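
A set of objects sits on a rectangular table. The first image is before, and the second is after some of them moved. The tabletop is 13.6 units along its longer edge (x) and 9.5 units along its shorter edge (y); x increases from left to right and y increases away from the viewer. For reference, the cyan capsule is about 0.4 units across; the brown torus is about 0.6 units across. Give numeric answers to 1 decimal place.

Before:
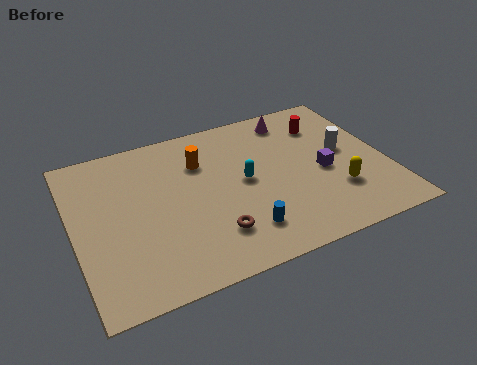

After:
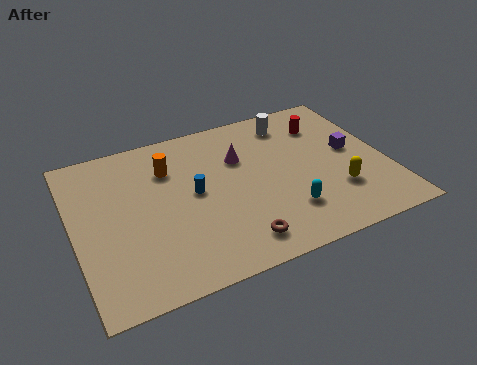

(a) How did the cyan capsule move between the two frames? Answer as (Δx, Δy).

(1.5, -2.5)

From the two frames, the cyan capsule sits at roughly (7.4, 4.9) before and (8.9, 2.4) after.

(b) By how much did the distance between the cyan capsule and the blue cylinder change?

+1.6

The distance was about 2.9 in the first image and 4.5 in the second, so they moved 1.6 units further apart.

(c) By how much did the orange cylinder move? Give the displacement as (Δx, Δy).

(-1.4, 0.1)

The orange cylinder started near (5.7, 6.8) and ended near (4.3, 6.9).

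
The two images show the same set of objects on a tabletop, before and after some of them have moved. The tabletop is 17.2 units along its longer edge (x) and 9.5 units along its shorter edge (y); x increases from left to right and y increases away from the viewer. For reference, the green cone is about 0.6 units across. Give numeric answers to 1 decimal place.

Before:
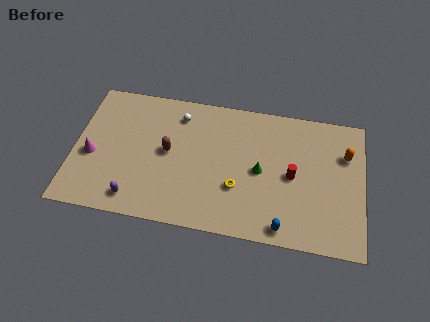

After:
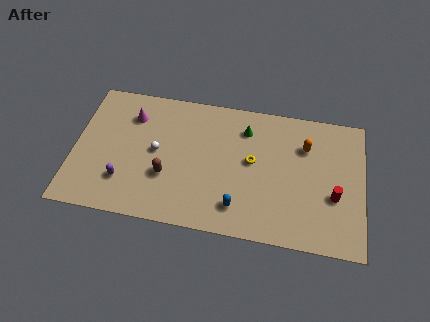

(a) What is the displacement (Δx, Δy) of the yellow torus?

(0.8, 2.0)

The yellow torus started near (9.8, 3.2) and ended near (10.6, 5.2).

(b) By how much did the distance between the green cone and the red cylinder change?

+4.7

Before: roughly 1.9 units apart; after: 6.6. That's 4.7 units further apart.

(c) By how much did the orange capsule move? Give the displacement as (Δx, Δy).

(-2.4, 0.2)

From the two frames, the orange capsule sits at roughly (16.1, 6.6) before and (13.7, 6.8) after.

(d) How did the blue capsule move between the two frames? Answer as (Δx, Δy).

(-2.7, 0.9)

The blue capsule was at about (12.6, 1.0) and moved to about (9.9, 1.9).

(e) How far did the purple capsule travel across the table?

1.3

The purple capsule was near (3.8, 1.4) before and (3.1, 2.5) after, so it travelled √(0.7² + 1.1²) ≈ 1.3 units.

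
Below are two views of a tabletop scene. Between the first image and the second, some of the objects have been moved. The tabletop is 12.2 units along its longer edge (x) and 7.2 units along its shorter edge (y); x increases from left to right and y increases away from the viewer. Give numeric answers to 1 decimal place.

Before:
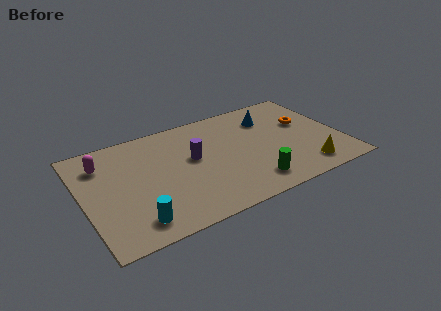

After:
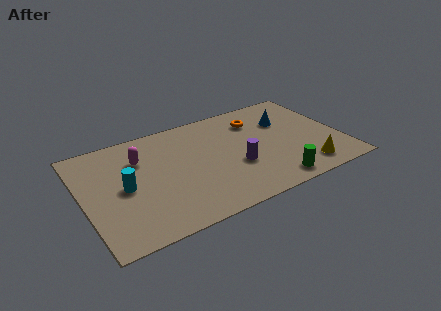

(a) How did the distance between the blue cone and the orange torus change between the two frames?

-0.5

The distance was about 1.9 in the first image and 1.4 in the second, so they moved 0.5 units closer together.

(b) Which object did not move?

the yellow cone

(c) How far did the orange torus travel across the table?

2.5

The orange torus was near (10.7, 4.4) before and (8.5, 5.5) after, so it travelled √(2.2² + 1.1²) ≈ 2.5 units.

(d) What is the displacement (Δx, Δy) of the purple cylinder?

(1.9, -1.4)

The purple cylinder was at about (5.2, 4.1) and moved to about (7.1, 2.7).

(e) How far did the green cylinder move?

1.1

The green cylinder moved from about (7.6, 1.3) to (8.6, 0.9), a distance of √(1.0² + 0.4²) ≈ 1.1.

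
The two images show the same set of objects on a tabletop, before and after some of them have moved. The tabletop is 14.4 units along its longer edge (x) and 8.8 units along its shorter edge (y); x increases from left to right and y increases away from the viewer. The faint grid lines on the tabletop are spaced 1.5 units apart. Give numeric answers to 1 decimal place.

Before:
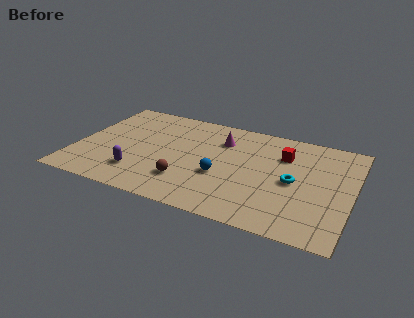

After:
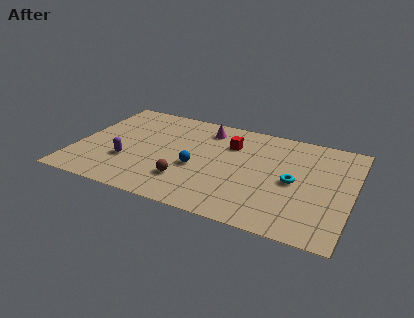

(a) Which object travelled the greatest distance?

the red cube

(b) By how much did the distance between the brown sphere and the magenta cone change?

+0.5

They were about 4.4 units apart before and 4.9 after — 0.5 units further apart.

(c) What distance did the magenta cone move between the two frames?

1.1

The magenta cone was near (7.4, 6.5) before and (6.5, 7.2) after, so it travelled √(0.9² + 0.7²) ≈ 1.1 units.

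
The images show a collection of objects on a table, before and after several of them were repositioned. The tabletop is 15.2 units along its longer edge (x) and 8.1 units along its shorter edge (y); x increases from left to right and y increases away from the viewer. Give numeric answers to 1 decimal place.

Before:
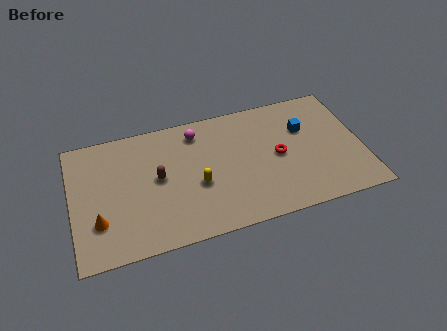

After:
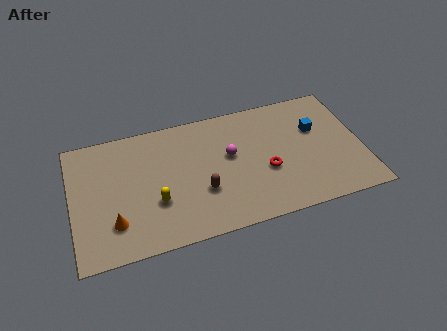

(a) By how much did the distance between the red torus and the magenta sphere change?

-2.6

They were about 4.9 units apart before and 2.3 after — 2.6 units closer together.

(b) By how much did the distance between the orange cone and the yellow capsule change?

-3.0

The distance was about 5.3 in the first image and 2.3 in the second, so they moved 3.0 units closer together.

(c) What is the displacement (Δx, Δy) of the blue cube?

(0.6, -0.2)

The blue cube was at about (12.3, 5.4) and moved to about (12.9, 5.2).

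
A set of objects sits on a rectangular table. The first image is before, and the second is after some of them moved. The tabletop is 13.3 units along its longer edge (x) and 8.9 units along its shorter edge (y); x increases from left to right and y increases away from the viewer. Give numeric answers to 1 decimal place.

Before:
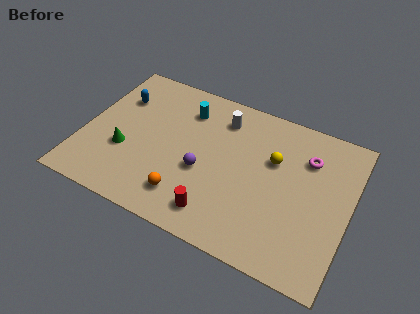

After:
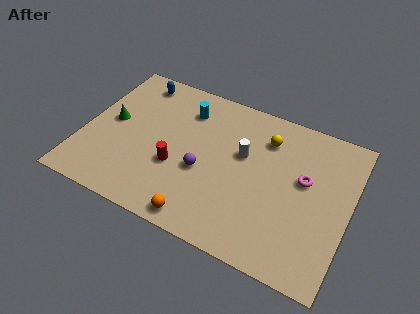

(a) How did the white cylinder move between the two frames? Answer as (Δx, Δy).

(1.3, -1.7)

From the two frames, the white cylinder sits at roughly (6.6, 7.1) before and (7.9, 5.4) after.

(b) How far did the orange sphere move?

1.3

The orange sphere moved from about (5.5, 1.8) to (6.4, 0.9), a distance of √(0.9² + 0.9²) ≈ 1.3.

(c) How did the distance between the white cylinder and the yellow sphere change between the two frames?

-1.4

Before: roughly 3.1 units apart; after: 1.7. That's 1.4 units closer together.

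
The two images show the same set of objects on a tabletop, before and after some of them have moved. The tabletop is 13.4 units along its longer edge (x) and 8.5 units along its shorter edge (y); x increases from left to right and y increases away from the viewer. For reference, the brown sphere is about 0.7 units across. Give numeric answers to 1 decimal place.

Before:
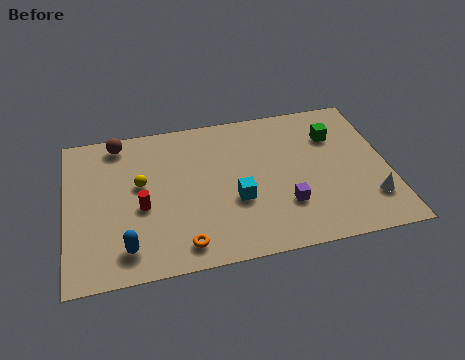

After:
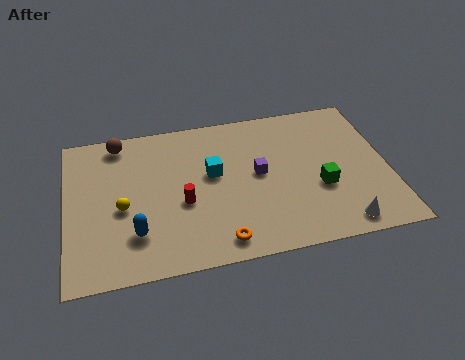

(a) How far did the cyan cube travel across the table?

1.9

From (7.0, 3.2) to (6.1, 4.9), the cyan cube covered √(0.9² + 1.7²) ≈ 1.9 units.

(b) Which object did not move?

the brown sphere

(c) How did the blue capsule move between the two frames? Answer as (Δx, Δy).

(0.4, 0.7)

The blue capsule was at about (2.4, 1.5) and moved to about (2.8, 2.2).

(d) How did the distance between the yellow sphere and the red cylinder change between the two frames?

+1.2

The distance was about 1.3 in the first image and 2.5 in the second, so they moved 1.2 units further apart.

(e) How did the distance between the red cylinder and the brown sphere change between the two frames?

+0.7

The distance was about 4.0 in the first image and 4.7 in the second, so they moved 0.7 units further apart.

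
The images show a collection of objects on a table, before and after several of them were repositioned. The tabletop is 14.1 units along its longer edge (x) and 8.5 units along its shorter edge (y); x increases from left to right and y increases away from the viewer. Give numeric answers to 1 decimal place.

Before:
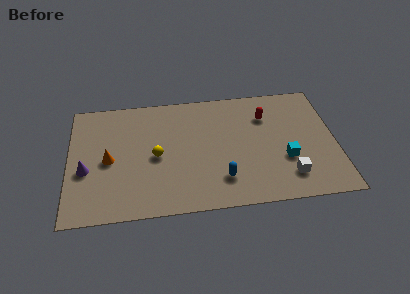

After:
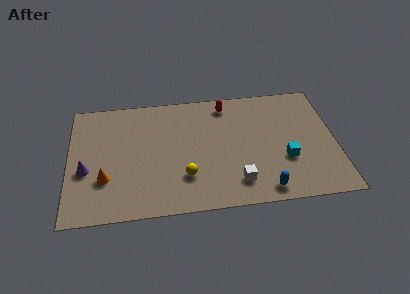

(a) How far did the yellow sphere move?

2.2

From (4.6, 4.0) to (6.1, 2.4), the yellow sphere covered √(1.5² + 1.6²) ≈ 2.2 units.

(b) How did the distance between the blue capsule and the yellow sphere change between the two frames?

+0.4

They were about 3.9 units apart before and 4.3 after — 0.4 units further apart.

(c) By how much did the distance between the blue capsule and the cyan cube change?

-1.2

Before: roughly 3.5 units apart; after: 2.3. That's 1.2 units closer together.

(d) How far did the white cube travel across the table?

2.7

From (11.5, 1.8) to (8.8, 1.7), the white cube covered √(2.7² + 0.1²) ≈ 2.7 units.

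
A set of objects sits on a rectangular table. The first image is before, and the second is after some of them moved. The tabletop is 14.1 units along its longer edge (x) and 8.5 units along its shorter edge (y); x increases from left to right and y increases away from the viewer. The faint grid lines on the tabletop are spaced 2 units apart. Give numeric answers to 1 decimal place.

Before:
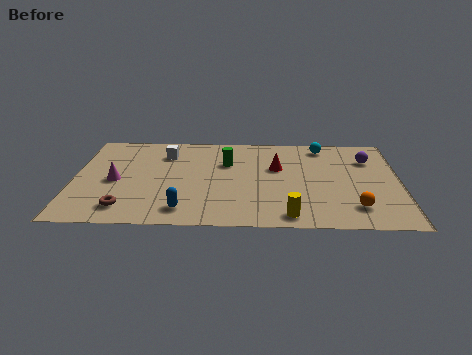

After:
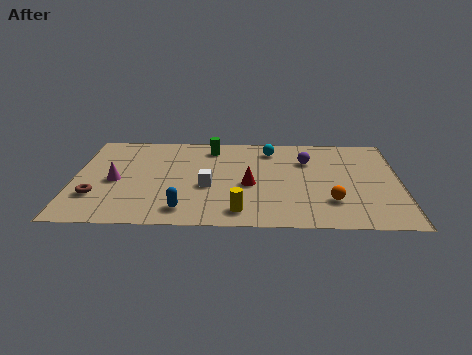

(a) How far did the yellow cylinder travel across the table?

2.1

From (9.3, 1.0) to (7.2, 1.3), the yellow cylinder covered √(2.1² + 0.3²) ≈ 2.1 units.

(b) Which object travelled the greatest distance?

the white cube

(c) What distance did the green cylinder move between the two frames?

1.6

The green cylinder moved from about (6.6, 5.7) to (5.9, 7.1), a distance of √(0.7² + 1.4²) ≈ 1.6.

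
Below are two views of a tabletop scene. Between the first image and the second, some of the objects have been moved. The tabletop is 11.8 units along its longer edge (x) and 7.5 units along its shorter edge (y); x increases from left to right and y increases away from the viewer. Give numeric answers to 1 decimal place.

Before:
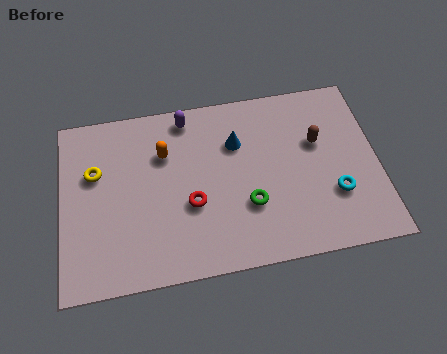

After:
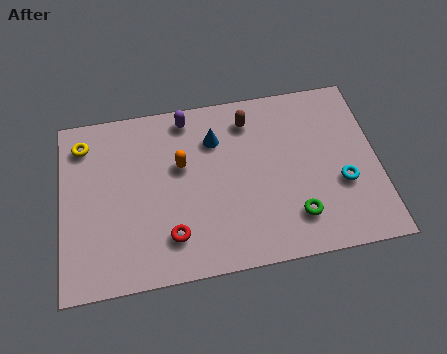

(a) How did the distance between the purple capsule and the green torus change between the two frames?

+1.6

They were about 4.6 units apart before and 6.2 after — 1.6 units further apart.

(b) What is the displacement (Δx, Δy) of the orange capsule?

(0.6, -0.6)

From the two frames, the orange capsule sits at roughly (3.9, 5.2) before and (4.5, 4.6) after.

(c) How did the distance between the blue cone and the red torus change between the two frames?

+1.3

The distance was about 2.9 in the first image and 4.2 in the second, so they moved 1.3 units further apart.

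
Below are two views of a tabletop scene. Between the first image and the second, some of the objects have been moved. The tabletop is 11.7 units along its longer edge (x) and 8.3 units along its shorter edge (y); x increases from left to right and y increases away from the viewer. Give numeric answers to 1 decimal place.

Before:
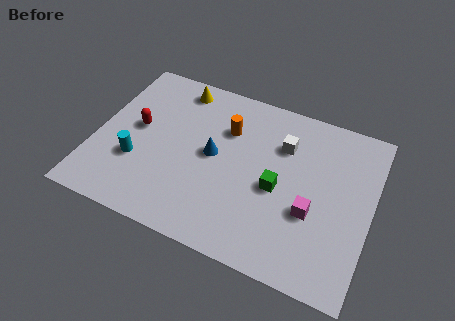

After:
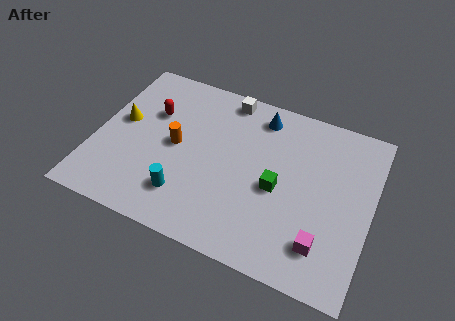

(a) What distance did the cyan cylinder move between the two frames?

2.4

From (1.9, 2.8) to (4.1, 1.9), the cyan cylinder covered √(2.2² + 0.9²) ≈ 2.4 units.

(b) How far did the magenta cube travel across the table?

1.4

The magenta cube was near (9.3, 3.1) before and (9.9, 1.8) after, so it travelled √(0.6² + 1.3²) ≈ 1.4 units.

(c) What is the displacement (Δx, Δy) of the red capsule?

(0.5, 1.0)

The red capsule was at about (1.7, 4.5) and moved to about (2.2, 5.5).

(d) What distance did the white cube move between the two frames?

3.0

From (7.8, 5.9) to (5.2, 7.4), the white cube covered √(2.6² + 1.5²) ≈ 3.0 units.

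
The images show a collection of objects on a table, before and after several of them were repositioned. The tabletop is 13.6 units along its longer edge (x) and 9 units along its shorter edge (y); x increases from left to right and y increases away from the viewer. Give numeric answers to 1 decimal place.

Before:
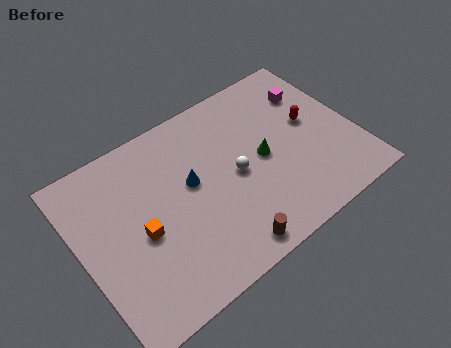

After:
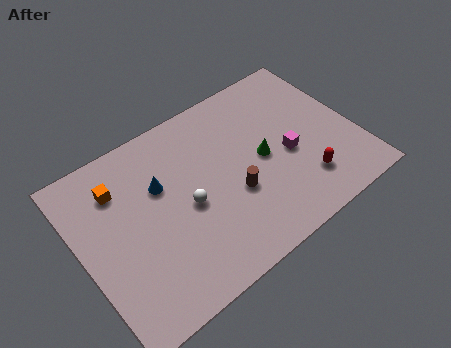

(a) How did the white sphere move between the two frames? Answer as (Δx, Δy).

(-2.5, -0.2)

The white sphere started near (7.6, 4.3) and ended near (5.1, 4.1).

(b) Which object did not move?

the green cone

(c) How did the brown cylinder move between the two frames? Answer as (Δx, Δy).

(0.9, 2.4)

The brown cylinder was at about (6.4, 1.0) and moved to about (7.3, 3.4).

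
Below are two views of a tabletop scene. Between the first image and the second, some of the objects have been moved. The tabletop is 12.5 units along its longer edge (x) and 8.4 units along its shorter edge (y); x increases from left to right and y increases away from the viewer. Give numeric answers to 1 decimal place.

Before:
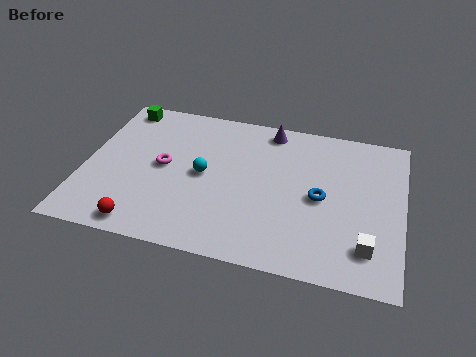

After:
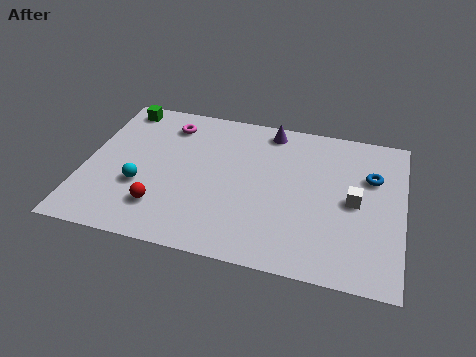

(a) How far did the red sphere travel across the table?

1.3

From (2.6, 0.9) to (3.2, 2.0), the red sphere covered √(0.6² + 1.1²) ≈ 1.3 units.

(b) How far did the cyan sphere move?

2.7

The cyan sphere was near (4.7, 4.2) before and (2.3, 3.0) after, so it travelled √(2.4² + 1.2²) ≈ 2.7 units.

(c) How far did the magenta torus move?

2.5

The magenta torus was near (3.1, 4.3) before and (3.1, 6.8) after, so it travelled √(0.0² + 2.5²) ≈ 2.5 units.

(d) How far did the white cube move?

2.4

The white cube was near (11.2, 1.8) before and (10.6, 4.1) after, so it travelled √(0.6² + 2.3²) ≈ 2.4 units.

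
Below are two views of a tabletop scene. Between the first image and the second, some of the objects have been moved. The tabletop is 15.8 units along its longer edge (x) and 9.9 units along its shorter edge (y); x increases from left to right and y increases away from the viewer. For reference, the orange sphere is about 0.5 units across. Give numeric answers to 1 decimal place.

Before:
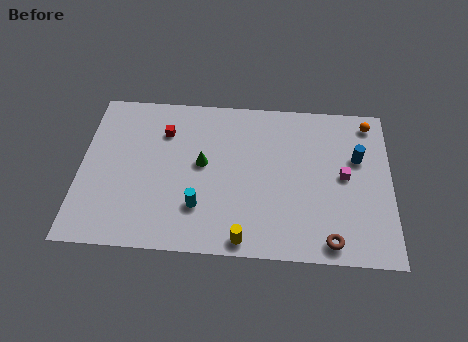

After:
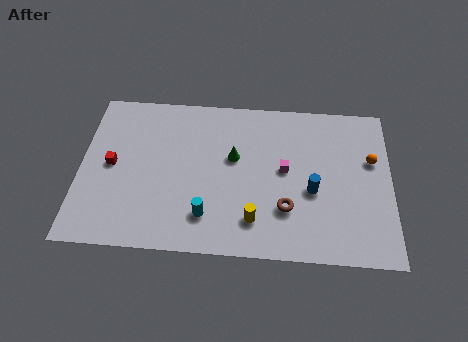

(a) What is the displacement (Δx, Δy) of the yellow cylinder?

(0.5, 1.2)

The yellow cylinder was at about (8.4, 0.9) and moved to about (8.9, 2.1).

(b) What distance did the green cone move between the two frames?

1.7

The green cone was near (6.2, 5.4) before and (7.8, 5.9) after, so it travelled √(1.6² + 0.5²) ≈ 1.7 units.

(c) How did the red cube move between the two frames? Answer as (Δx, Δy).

(-2.6, -2.3)

The red cube started near (4.2, 7.3) and ended near (1.6, 5.0).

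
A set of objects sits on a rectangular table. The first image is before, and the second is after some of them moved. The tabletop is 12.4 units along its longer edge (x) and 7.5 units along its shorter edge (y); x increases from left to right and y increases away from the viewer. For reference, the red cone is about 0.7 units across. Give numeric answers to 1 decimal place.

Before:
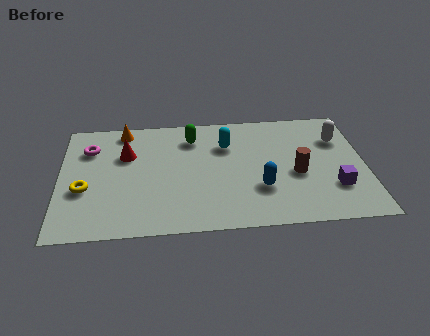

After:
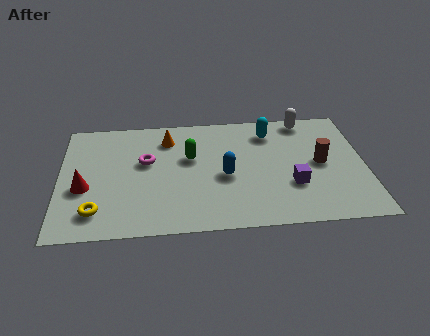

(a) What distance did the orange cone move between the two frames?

1.9

From (2.6, 6.6) to (4.4, 5.9), the orange cone covered √(1.8² + 0.7²) ≈ 1.9 units.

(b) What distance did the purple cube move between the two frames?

1.7

From (11.1, 2.2) to (9.4, 2.5), the purple cube covered √(1.7² + 0.3²) ≈ 1.7 units.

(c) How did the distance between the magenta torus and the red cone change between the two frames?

+1.3

They were about 1.6 units apart before and 2.9 after — 1.3 units further apart.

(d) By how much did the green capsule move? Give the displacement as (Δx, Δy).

(-0.1, -1.3)

The green capsule was at about (5.4, 5.9) and moved to about (5.3, 4.6).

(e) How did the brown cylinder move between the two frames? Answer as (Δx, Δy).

(1.0, 0.6)

The brown cylinder started near (9.6, 3.2) and ended near (10.6, 3.8).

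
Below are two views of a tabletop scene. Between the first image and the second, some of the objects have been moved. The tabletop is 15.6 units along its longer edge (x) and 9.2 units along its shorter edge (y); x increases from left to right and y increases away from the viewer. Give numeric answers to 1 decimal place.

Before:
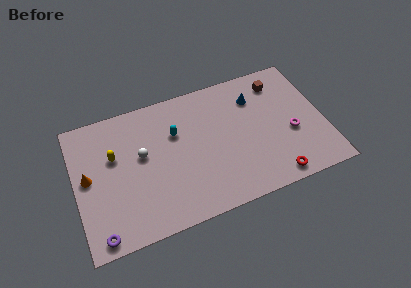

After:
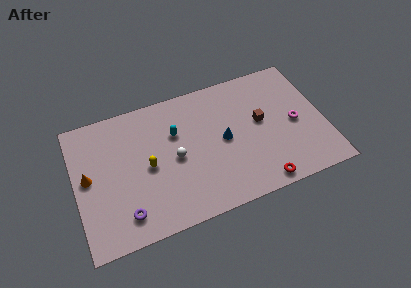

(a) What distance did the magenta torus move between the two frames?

0.7

From (13.5, 3.7) to (13.8, 4.3), the magenta torus covered √(0.3² + 0.6²) ≈ 0.7 units.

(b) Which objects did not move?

the cyan capsule and the orange cone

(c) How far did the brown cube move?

2.8

The brown cube moved from about (13.1, 7.5) to (11.7, 5.1), a distance of √(1.4² + 2.4²) ≈ 2.8.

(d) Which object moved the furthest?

the blue cone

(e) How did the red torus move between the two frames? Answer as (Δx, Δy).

(-0.9, -0.1)

From the two frames, the red torus sits at roughly (12.1, 1.0) before and (11.2, 0.9) after.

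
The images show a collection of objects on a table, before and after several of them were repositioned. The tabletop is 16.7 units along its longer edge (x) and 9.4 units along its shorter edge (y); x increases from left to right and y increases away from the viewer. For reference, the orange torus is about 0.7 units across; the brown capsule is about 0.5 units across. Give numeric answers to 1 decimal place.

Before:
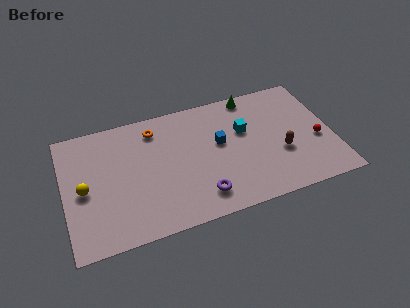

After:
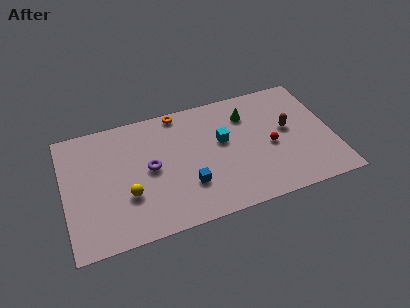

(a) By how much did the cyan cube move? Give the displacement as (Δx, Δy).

(-1.4, -0.4)

The cyan cube started near (11.3, 5.9) and ended near (9.9, 5.5).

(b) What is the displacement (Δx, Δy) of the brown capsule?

(0.6, 1.7)

From the two frames, the brown capsule sits at roughly (13.4, 3.5) before and (14.0, 5.2) after.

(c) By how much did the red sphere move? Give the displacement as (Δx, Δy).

(-2.9, 0.4)

From the two frames, the red sphere sits at roughly (15.7, 3.8) before and (12.8, 4.2) after.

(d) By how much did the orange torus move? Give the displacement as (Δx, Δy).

(1.6, 0.9)

The orange torus was at about (5.8, 7.7) and moved to about (7.4, 8.6).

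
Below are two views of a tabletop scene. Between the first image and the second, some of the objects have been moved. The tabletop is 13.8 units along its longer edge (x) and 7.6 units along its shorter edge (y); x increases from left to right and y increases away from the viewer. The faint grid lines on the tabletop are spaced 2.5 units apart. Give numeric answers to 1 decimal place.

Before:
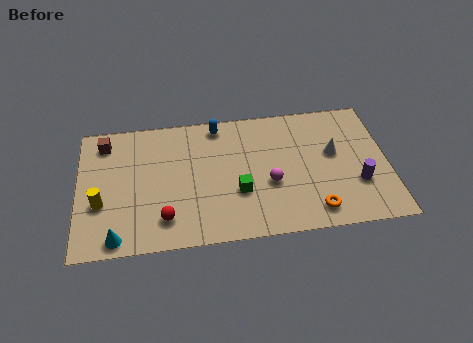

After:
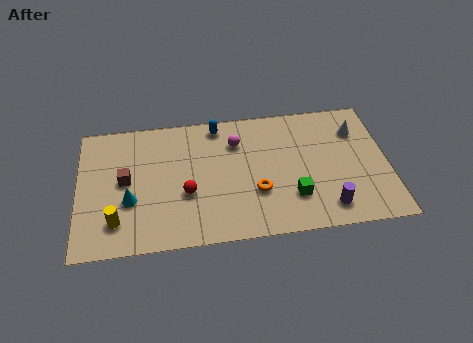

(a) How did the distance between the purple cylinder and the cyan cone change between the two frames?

-2.0

They were about 10.8 units apart before and 8.8 after — 2.0 units closer together.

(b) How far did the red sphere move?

1.6

The red sphere moved from about (3.8, 1.6) to (4.8, 2.9), a distance of √(1.0² + 1.3²) ≈ 1.6.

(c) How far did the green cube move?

2.5

The green cube was near (7.1, 2.7) before and (9.5, 2.1) after, so it travelled √(2.4² + 0.6²) ≈ 2.5 units.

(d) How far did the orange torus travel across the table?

2.9

From (10.4, 1.2) to (7.9, 2.6), the orange torus covered √(2.5² + 1.4²) ≈ 2.9 units.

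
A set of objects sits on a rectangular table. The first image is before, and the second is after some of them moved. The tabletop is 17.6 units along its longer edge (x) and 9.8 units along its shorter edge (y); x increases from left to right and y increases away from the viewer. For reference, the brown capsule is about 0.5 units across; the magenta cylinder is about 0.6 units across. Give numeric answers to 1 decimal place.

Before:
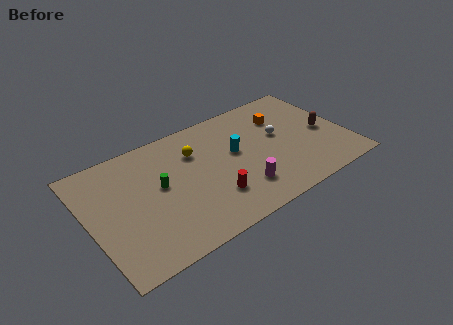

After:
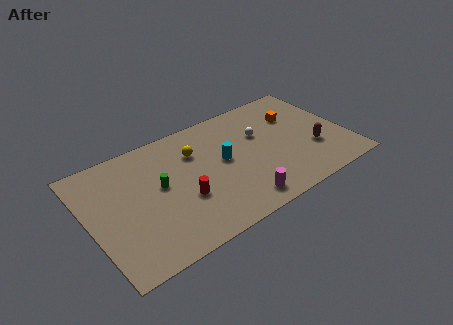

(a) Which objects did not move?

the green cylinder and the yellow sphere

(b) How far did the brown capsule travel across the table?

1.6

The brown capsule was near (16.2, 4.5) before and (15.2, 3.3) after, so it travelled √(1.0² + 1.2²) ≈ 1.6 units.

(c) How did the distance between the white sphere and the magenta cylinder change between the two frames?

+0.9

Before: roughly 4.6 units apart; after: 5.5. That's 0.9 units further apart.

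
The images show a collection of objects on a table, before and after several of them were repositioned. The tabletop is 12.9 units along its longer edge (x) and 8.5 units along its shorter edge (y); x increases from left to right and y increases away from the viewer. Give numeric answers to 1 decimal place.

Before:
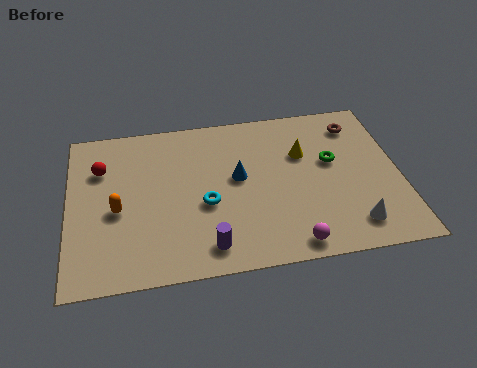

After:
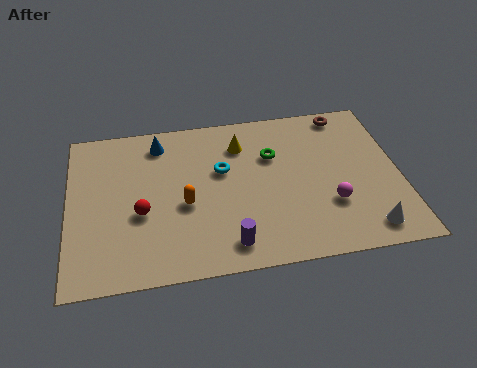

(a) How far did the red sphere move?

3.0

The red sphere moved from about (1.3, 6.0) to (2.8, 3.4), a distance of √(1.5² + 2.6²) ≈ 3.0.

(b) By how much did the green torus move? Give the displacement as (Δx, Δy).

(-2.3, 0.7)

The green torus was at about (10.3, 5.0) and moved to about (8.0, 5.7).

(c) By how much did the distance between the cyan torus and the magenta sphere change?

+0.7

The distance was about 4.1 in the first image and 4.8 in the second, so they moved 0.7 units further apart.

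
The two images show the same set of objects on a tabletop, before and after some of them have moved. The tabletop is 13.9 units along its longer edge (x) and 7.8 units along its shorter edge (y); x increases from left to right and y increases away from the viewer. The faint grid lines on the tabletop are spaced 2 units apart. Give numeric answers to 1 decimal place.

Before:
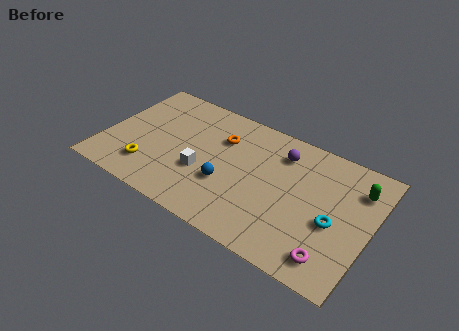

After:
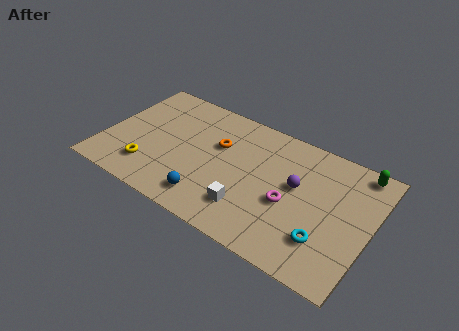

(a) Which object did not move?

the yellow torus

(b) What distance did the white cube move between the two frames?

2.8

The white cube moved from about (5.3, 2.9) to (7.9, 1.9), a distance of √(2.6² + 1.0²) ≈ 2.8.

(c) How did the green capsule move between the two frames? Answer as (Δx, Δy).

(-0.1, 1.1)

The green capsule started near (13.0, 5.9) and ended near (12.9, 7.0).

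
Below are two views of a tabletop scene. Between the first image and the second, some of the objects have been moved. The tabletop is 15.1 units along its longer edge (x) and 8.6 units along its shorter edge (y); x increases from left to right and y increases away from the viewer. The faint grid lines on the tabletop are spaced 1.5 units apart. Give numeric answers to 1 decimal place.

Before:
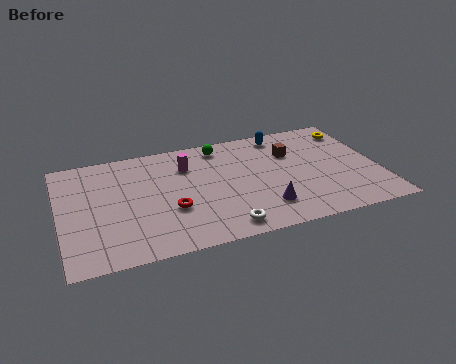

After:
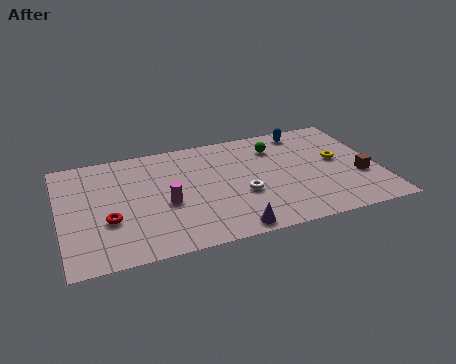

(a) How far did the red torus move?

2.9

The red torus was near (5.1, 3.1) before and (2.2, 3.1) after, so it travelled √(2.9² + 0.0²) ≈ 2.9 units.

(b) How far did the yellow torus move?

2.5

From (14.2, 7.0) to (13.2, 4.7), the yellow torus covered √(1.0² + 2.3²) ≈ 2.5 units.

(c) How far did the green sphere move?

2.7

The green sphere was near (7.8, 7.4) before and (10.4, 6.6) after, so it travelled √(2.6² + 0.8²) ≈ 2.7 units.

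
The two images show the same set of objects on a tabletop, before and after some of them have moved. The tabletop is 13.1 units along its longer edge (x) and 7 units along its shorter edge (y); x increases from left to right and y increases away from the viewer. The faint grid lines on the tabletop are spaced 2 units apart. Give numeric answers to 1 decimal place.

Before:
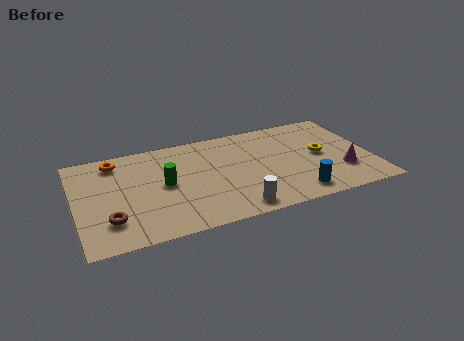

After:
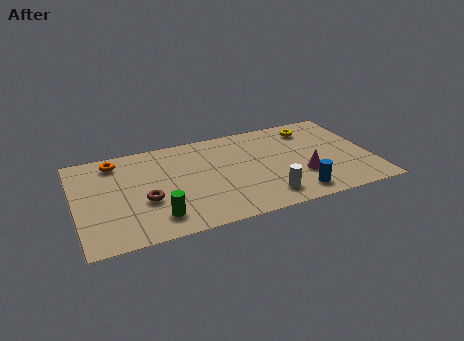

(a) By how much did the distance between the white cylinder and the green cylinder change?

+0.8

Before: roughly 4.0 units apart; after: 4.8. That's 0.8 units further apart.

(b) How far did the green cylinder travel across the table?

2.3

The green cylinder moved from about (3.9, 3.6) to (3.4, 1.4), a distance of √(0.5² + 2.2²) ≈ 2.3.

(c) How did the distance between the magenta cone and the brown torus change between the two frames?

-3.4

Before: roughly 10.3 units apart; after: 6.9. That's 3.4 units closer together.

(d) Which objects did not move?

the orange torus and the blue cylinder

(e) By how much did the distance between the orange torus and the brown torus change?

-0.7

They were about 4.1 units apart before and 3.4 after — 0.7 units closer together.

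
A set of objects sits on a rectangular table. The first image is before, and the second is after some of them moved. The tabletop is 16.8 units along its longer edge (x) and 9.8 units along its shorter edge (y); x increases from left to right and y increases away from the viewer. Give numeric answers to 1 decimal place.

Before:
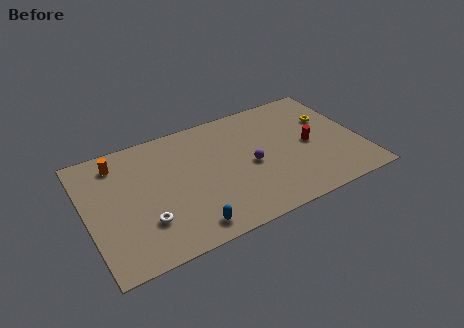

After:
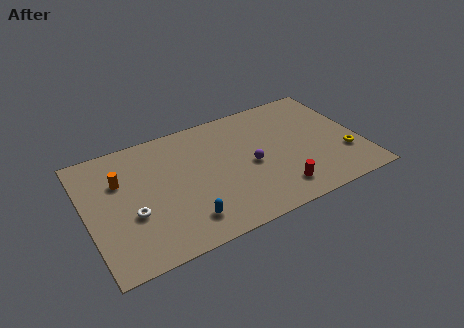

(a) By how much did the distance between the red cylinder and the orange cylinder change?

-1.7

Before: roughly 12.0 units apart; after: 10.3. That's 1.7 units closer together.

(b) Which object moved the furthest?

the red cylinder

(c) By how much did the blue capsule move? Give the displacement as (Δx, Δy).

(-0.1, 0.6)

The blue capsule started near (5.7, 1.3) and ended near (5.6, 1.9).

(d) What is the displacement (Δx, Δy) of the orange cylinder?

(0.0, -1.5)

The orange cylinder started near (2.2, 8.1) and ended near (2.2, 6.6).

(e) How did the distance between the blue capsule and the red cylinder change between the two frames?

-3.0

They were about 8.7 units apart before and 5.7 after — 3.0 units closer together.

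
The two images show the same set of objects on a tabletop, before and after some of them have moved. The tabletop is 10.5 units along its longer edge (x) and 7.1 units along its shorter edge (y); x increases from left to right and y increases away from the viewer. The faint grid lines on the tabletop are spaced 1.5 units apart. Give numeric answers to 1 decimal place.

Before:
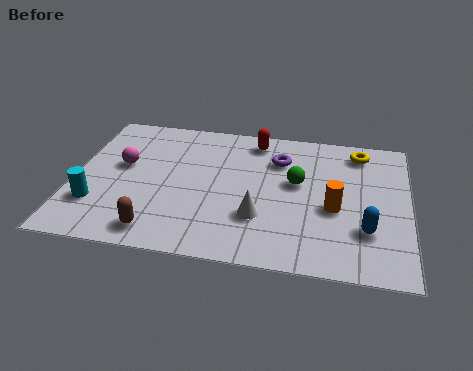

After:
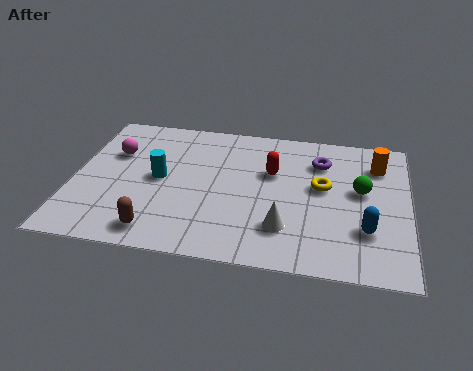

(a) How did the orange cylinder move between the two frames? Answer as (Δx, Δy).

(1.3, 2.4)

The orange cylinder started near (8.2, 3.0) and ended near (9.5, 5.4).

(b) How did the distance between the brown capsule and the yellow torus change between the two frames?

-2.1

The distance was about 7.9 in the first image and 5.8 in the second, so they moved 2.1 units closer together.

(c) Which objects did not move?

the blue capsule and the brown capsule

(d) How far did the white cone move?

0.9

From (5.9, 2.2) to (6.7, 1.8), the white cone covered √(0.8² + 0.4²) ≈ 0.9 units.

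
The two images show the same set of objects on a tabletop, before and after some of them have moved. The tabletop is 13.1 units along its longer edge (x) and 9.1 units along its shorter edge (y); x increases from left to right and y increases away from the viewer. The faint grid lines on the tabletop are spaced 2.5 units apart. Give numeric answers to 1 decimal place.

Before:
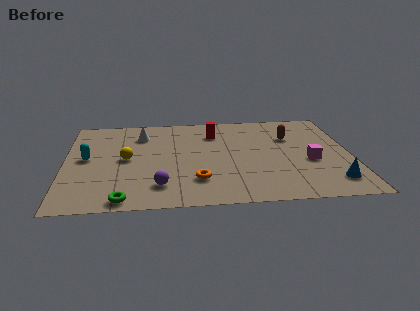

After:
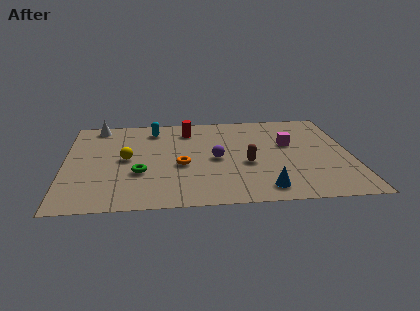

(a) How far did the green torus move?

2.5

From (2.7, 0.8) to (3.4, 3.2), the green torus covered √(0.7² + 2.4²) ≈ 2.5 units.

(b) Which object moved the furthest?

the cyan capsule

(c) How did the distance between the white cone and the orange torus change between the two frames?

+0.4

They were about 5.3 units apart before and 5.7 after — 0.4 units further apart.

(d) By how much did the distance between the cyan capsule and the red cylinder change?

-4.7

They were about 6.3 units apart before and 1.6 after — 4.7 units closer together.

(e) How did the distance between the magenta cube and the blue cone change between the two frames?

+2.2

They were about 2.2 units apart before and 4.4 after — 2.2 units further apart.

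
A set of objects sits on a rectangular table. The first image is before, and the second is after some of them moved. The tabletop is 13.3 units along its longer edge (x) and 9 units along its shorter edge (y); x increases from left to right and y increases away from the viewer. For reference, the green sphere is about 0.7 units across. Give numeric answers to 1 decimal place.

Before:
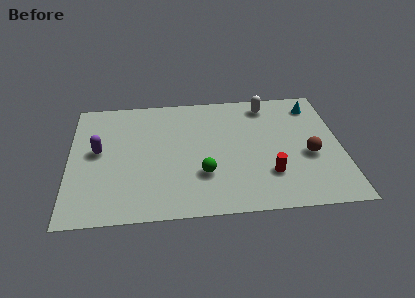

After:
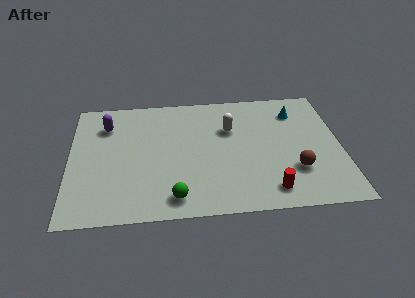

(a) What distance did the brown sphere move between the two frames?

1.2

The brown sphere moved from about (11.7, 3.7) to (11.0, 2.7), a distance of √(0.7² + 1.0²) ≈ 1.2.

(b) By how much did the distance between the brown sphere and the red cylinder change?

-0.5

They were about 2.3 units apart before and 1.8 after — 0.5 units closer together.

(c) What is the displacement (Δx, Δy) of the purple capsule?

(0.4, 1.9)

The purple capsule started near (1.4, 4.9) and ended near (1.8, 6.8).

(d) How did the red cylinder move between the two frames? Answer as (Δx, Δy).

(0.0, -1.1)

The red cylinder was at about (9.7, 2.5) and moved to about (9.7, 1.4).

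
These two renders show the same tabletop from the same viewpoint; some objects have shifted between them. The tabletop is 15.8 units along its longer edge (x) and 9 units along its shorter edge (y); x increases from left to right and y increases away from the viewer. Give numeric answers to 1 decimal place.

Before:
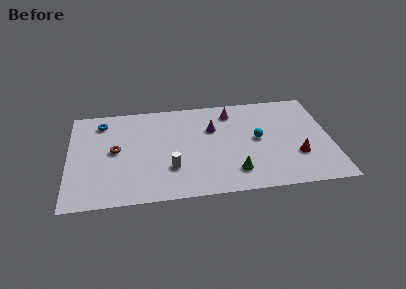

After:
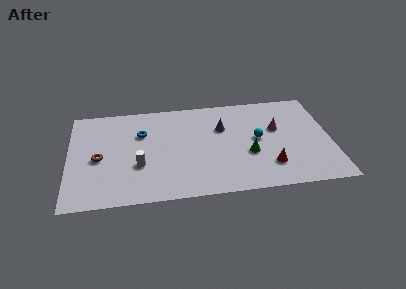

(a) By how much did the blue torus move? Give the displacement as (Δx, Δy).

(2.4, -1.3)

From the two frames, the blue torus sits at roughly (2.0, 7.4) before and (4.4, 6.1) after.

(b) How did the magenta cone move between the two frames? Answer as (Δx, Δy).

(2.7, -1.9)

From the two frames, the magenta cone sits at roughly (9.9, 7.4) before and (12.6, 5.5) after.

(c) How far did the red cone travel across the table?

1.8

From (13.7, 2.9) to (12.0, 2.2), the red cone covered √(1.7² + 0.7²) ≈ 1.8 units.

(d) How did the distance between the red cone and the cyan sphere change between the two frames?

-0.3

The distance was about 2.9 in the first image and 2.6 in the second, so they moved 0.3 units closer together.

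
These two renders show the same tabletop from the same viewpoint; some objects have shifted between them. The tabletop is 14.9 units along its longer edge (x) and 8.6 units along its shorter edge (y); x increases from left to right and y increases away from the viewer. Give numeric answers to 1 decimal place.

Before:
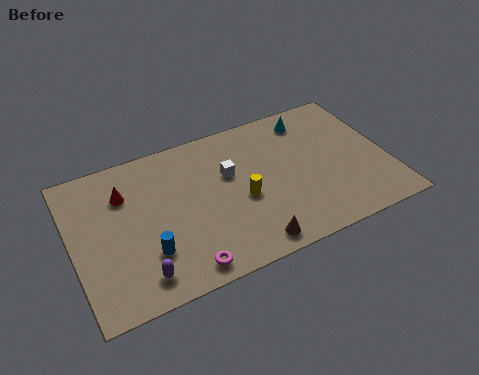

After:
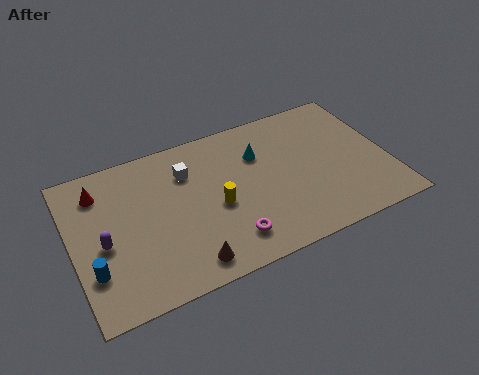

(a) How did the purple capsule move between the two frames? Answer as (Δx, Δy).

(-1.4, 2.4)

The purple capsule was at about (2.8, 1.4) and moved to about (1.4, 3.8).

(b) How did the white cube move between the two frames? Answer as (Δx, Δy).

(-1.9, 0.9)

From the two frames, the white cube sits at roughly (7.5, 5.4) before and (5.6, 6.3) after.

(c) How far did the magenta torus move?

2.3

The magenta torus moved from about (4.8, 1.0) to (7.0, 1.7), a distance of √(2.2² + 0.7²) ≈ 2.3.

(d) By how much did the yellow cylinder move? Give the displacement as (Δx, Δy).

(-1.2, 0.1)

The yellow cylinder was at about (7.9, 3.7) and moved to about (6.7, 3.8).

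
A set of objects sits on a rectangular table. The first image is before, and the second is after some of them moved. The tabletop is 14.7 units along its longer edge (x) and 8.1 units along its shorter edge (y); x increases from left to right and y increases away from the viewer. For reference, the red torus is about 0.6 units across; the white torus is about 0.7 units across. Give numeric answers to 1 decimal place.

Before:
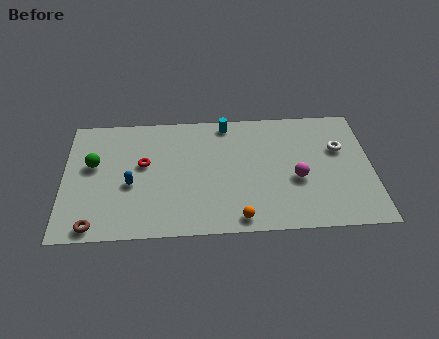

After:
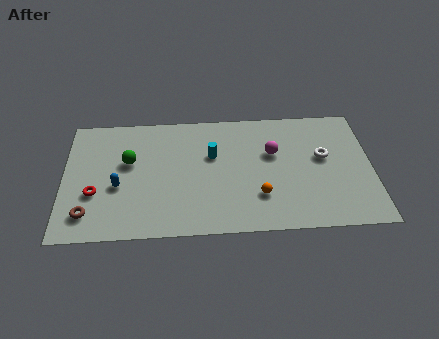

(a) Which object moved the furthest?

the red torus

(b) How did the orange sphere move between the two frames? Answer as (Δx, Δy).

(1.0, 1.4)

The orange sphere started near (8.3, 0.9) and ended near (9.3, 2.3).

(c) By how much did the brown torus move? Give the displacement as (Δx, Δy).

(-0.3, 0.8)

From the two frames, the brown torus sits at roughly (1.5, 0.8) before and (1.2, 1.6) after.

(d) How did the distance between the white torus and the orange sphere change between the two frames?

-2.6

The distance was about 6.5 in the first image and 3.9 in the second, so they moved 2.6 units closer together.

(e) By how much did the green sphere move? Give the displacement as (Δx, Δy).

(1.7, 0.1)

The green sphere was at about (1.4, 4.8) and moved to about (3.1, 4.9).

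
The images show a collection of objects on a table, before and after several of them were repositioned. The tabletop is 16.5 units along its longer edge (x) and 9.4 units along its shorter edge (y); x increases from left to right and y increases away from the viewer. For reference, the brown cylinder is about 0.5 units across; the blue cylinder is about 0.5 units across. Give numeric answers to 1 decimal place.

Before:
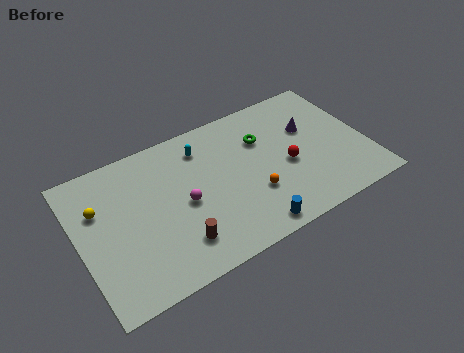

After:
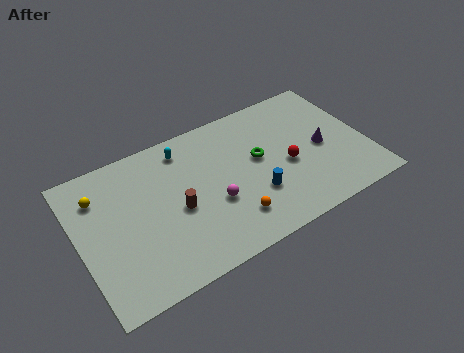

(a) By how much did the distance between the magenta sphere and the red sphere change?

-1.6

They were about 6.0 units apart before and 4.4 after — 1.6 units closer together.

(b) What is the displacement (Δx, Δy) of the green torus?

(-0.4, -1.2)

The green torus was at about (10.8, 6.5) and moved to about (10.4, 5.3).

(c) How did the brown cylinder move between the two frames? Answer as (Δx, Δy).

(0.3, 2.1)

The brown cylinder was at about (5.2, 2.1) and moved to about (5.5, 4.2).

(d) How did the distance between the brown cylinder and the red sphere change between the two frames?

-0.6

Before: roughly 7.0 units apart; after: 6.4. That's 0.6 units closer together.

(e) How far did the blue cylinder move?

2.1

The blue cylinder moved from about (9.2, 1.0) to (9.8, 3.0), a distance of √(0.6² + 2.0²) ≈ 2.1.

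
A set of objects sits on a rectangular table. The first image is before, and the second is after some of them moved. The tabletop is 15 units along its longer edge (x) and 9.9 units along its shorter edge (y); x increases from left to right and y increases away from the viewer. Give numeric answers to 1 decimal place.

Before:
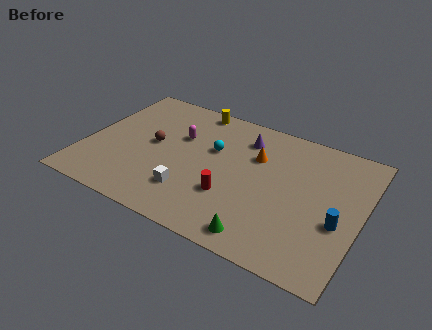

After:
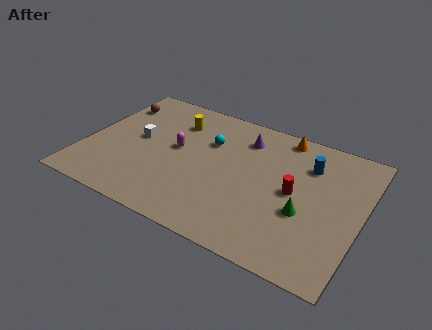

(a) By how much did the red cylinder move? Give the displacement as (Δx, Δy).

(3.2, 1.8)

The red cylinder was at about (8.2, 3.2) and moved to about (11.4, 5.0).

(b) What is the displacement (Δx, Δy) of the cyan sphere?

(-0.3, 0.5)

From the two frames, the cyan sphere sits at roughly (6.8, 6.2) before and (6.5, 6.7) after.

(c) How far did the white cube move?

4.3

From (6.1, 2.5) to (2.8, 5.3), the white cube covered √(3.3² + 2.8²) ≈ 4.3 units.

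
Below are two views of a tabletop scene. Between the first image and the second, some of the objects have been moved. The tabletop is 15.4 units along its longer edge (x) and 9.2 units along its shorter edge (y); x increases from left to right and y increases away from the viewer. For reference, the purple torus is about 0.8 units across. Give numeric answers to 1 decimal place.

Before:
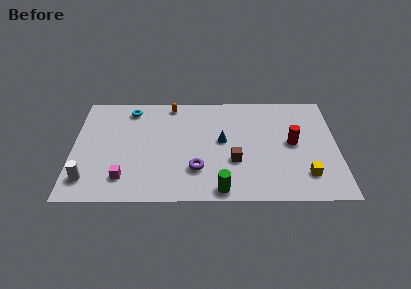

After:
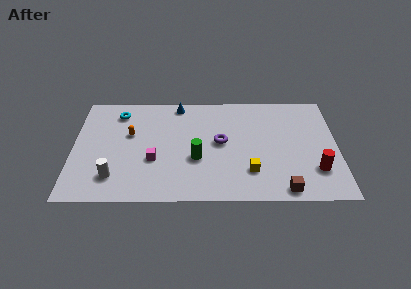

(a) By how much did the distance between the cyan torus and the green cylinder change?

-2.6

They were about 8.7 units apart before and 6.1 after — 2.6 units closer together.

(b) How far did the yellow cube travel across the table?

3.2

From (13.5, 2.1) to (10.3, 2.4), the yellow cube covered √(3.2² + 0.3²) ≈ 3.2 units.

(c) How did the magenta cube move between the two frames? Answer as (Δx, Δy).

(1.7, 1.5)

From the two frames, the magenta cube sits at roughly (3.0, 1.9) before and (4.7, 3.4) after.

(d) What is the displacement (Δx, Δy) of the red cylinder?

(1.3, -2.3)

From the two frames, the red cylinder sits at roughly (12.8, 4.8) before and (14.1, 2.5) after.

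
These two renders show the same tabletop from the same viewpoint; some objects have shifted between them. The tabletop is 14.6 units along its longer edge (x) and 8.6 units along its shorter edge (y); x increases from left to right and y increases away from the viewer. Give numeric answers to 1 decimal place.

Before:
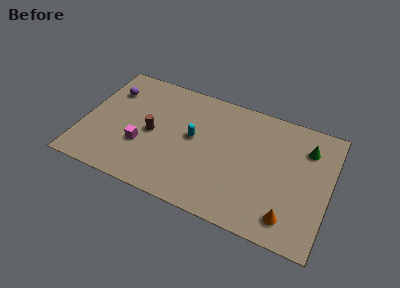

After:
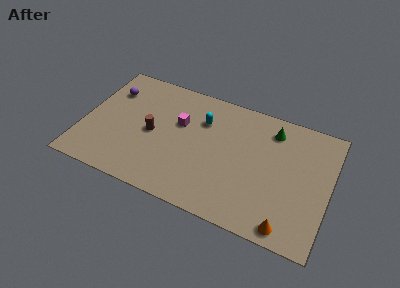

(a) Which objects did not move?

the purple sphere and the brown cylinder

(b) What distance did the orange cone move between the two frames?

0.6

The orange cone moved from about (12.5, 1.5) to (12.5, 0.9), a distance of √(0.0² + 0.6²) ≈ 0.6.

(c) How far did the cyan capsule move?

1.5

From (6.5, 4.7) to (6.9, 6.1), the cyan capsule covered √(0.4² + 1.4²) ≈ 1.5 units.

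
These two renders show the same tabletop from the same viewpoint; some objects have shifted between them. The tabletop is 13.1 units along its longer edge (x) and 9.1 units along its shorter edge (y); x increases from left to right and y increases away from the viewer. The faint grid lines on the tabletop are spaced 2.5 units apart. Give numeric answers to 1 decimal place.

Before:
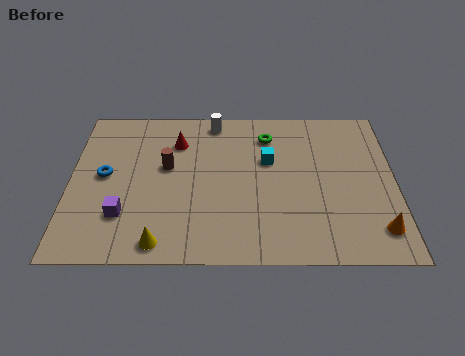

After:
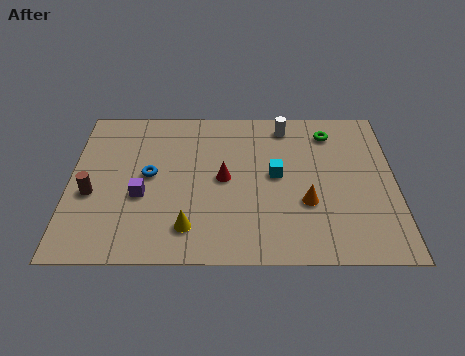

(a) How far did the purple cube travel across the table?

1.3

From (2.2, 2.5) to (2.9, 3.6), the purple cube covered √(0.7² + 1.1²) ≈ 1.3 units.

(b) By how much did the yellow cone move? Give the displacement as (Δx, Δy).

(1.1, 0.8)

From the two frames, the yellow cone sits at roughly (3.7, 1.0) before and (4.8, 1.8) after.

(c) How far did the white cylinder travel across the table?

2.9

The white cylinder was near (5.8, 8.1) before and (8.7, 7.8) after, so it travelled √(2.9² + 0.3²) ≈ 2.9 units.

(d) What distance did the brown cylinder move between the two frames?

3.4

The brown cylinder moved from about (3.9, 5.3) to (0.9, 3.7), a distance of √(3.0² + 1.6²) ≈ 3.4.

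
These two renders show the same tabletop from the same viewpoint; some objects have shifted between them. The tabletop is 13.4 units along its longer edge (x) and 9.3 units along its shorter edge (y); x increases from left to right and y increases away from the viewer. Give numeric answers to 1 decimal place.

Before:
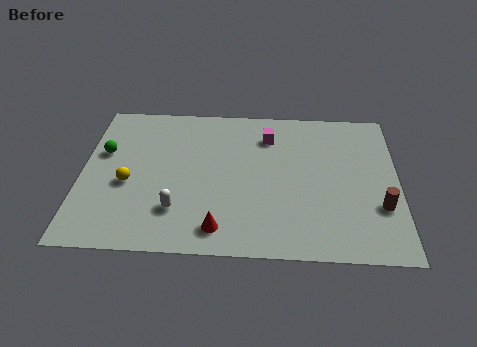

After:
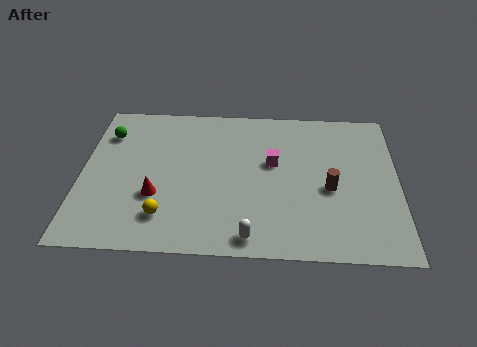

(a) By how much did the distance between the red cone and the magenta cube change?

-0.7

Before: roughly 6.1 units apart; after: 5.4. That's 0.7 units closer together.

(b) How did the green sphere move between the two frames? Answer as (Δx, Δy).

(0.1, 1.2)

The green sphere started near (0.9, 5.8) and ended near (1.0, 7.0).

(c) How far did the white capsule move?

3.4

The white capsule was near (4.1, 2.4) before and (7.2, 1.0) after, so it travelled √(3.1² + 1.4²) ≈ 3.4 units.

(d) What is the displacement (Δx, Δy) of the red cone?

(-2.7, 1.8)

From the two frames, the red cone sits at roughly (5.9, 1.4) before and (3.2, 3.2) after.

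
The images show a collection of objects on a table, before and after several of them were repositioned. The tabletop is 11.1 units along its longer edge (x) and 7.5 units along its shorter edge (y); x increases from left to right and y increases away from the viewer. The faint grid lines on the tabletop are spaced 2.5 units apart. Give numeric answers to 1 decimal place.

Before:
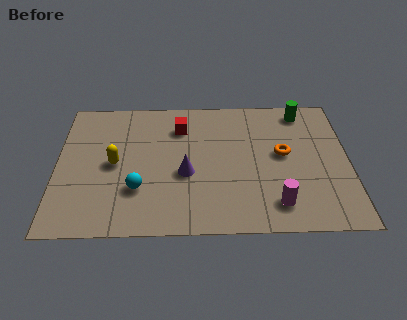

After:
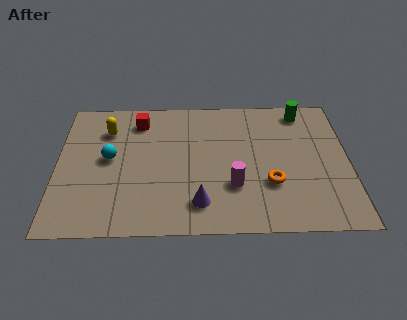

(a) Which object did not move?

the green cylinder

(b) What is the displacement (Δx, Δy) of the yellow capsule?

(-0.3, 1.9)

The yellow capsule was at about (2.2, 3.7) and moved to about (1.9, 5.6).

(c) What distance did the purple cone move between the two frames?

1.7

From (4.9, 3.1) to (5.4, 1.5), the purple cone covered √(0.5² + 1.6²) ≈ 1.7 units.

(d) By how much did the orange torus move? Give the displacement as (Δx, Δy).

(-0.5, -1.6)

The orange torus was at about (8.6, 4.1) and moved to about (8.1, 2.5).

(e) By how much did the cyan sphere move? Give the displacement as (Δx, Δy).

(-1.1, 1.7)

From the two frames, the cyan sphere sits at roughly (3.1, 2.3) before and (2.0, 4.0) after.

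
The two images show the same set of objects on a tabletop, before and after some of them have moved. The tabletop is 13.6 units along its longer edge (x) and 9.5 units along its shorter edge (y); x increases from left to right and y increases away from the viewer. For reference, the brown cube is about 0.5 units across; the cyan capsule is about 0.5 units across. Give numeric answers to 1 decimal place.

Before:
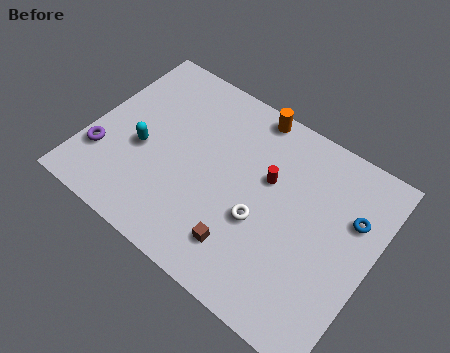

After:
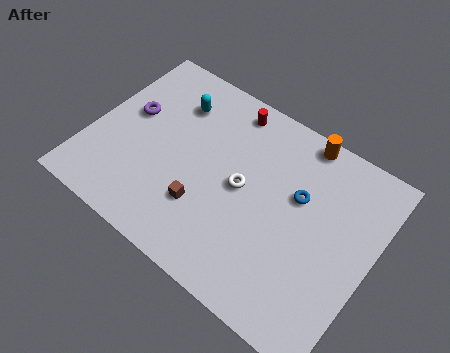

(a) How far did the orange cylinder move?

2.5

The orange cylinder was near (7.0, 8.7) before and (9.5, 8.7) after, so it travelled √(2.5² + 0.0²) ≈ 2.5 units.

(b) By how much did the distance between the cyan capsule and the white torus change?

-1.3

They were about 5.9 units apart before and 4.6 after — 1.3 units closer together.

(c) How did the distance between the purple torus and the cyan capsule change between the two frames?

+0.4

They were about 2.1 units apart before and 2.5 after — 0.4 units further apart.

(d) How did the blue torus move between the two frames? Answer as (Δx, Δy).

(-2.5, -0.4)

From the two frames, the blue torus sits at roughly (12.4, 6.3) before and (9.9, 5.9) after.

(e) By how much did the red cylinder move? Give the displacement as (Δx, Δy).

(-2.4, 2.4)

The red cylinder was at about (8.4, 5.9) and moved to about (6.0, 8.3).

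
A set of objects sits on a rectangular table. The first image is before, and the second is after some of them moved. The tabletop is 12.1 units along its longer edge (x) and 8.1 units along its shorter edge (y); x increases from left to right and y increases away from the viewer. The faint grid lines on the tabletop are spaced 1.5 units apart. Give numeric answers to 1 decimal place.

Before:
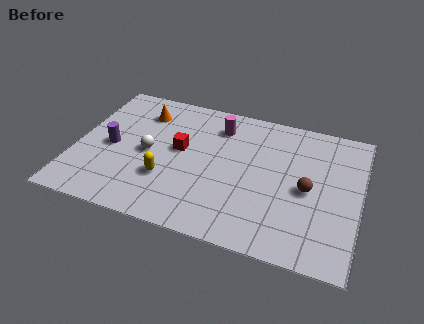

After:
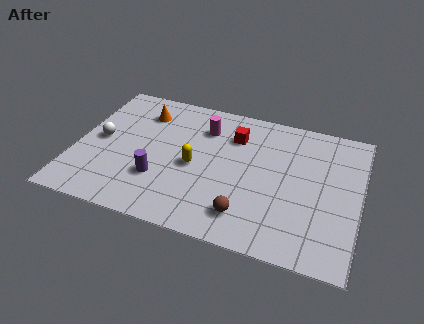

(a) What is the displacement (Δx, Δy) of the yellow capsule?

(1.1, 1.1)

The yellow capsule was at about (4.0, 2.6) and moved to about (5.1, 3.7).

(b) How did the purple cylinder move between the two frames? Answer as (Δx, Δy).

(2.2, -1.3)

The purple cylinder started near (1.5, 3.8) and ended near (3.7, 2.5).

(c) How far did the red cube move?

2.7

The red cube moved from about (4.4, 4.5) to (6.6, 6.0), a distance of √(2.2² + 1.5²) ≈ 2.7.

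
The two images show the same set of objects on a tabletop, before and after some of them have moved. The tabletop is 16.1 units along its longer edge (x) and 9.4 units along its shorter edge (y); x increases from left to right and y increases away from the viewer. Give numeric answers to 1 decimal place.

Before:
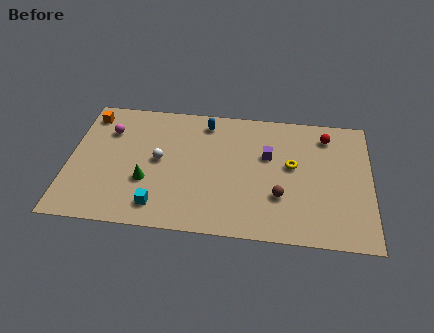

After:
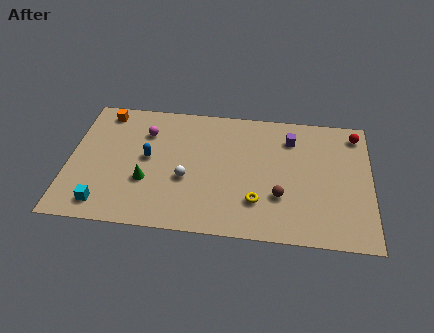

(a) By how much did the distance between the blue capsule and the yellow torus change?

+1.0

Before: roughly 5.4 units apart; after: 6.4. That's 1.0 units further apart.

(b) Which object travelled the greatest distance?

the blue capsule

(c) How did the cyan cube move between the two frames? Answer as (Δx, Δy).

(-2.9, -0.2)

The cyan cube was at about (4.9, 1.6) and moved to about (2.0, 1.4).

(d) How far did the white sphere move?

1.9

The white sphere was near (4.8, 4.9) before and (6.3, 3.7) after, so it travelled √(1.5² + 1.2²) ≈ 1.9 units.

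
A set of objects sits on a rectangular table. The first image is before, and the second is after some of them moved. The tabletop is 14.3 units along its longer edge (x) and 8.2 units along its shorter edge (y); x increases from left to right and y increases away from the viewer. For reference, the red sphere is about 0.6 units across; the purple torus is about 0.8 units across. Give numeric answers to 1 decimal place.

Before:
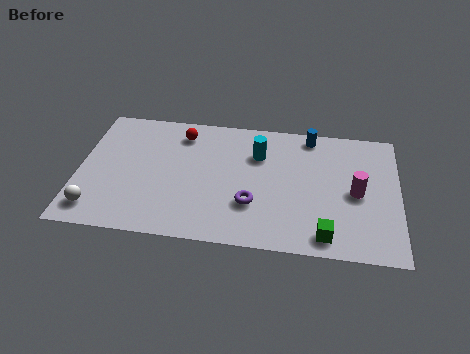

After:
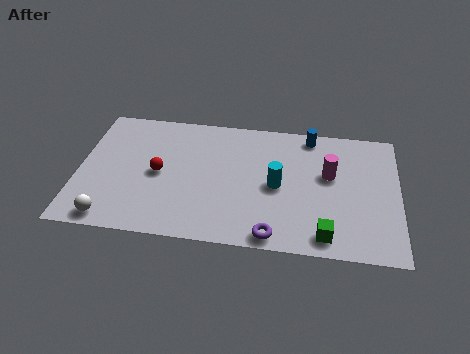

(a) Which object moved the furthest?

the red sphere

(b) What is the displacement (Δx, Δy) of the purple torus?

(1.0, -1.8)

The purple torus was at about (7.8, 2.6) and moved to about (8.8, 0.8).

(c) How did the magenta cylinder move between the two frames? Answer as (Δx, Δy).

(-1.2, 1.0)

The magenta cylinder was at about (12.4, 3.9) and moved to about (11.2, 4.9).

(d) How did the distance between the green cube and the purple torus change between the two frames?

-1.3

The distance was about 3.6 in the first image and 2.3 in the second, so they moved 1.3 units closer together.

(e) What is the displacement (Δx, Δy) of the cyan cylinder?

(0.9, -1.9)

The cyan cylinder started near (8.0, 5.8) and ended near (8.9, 3.9).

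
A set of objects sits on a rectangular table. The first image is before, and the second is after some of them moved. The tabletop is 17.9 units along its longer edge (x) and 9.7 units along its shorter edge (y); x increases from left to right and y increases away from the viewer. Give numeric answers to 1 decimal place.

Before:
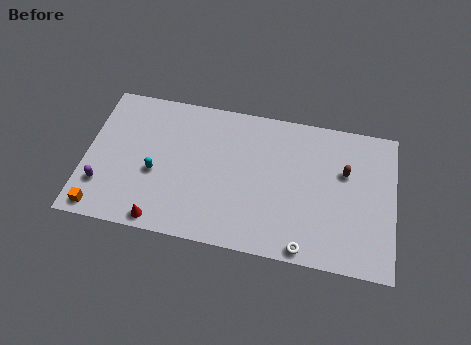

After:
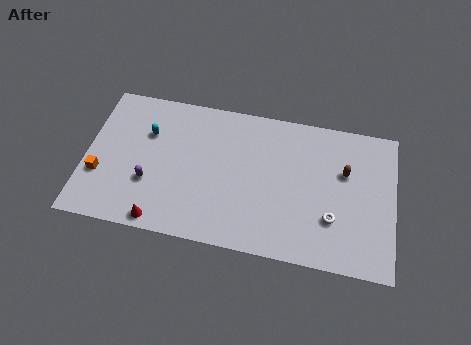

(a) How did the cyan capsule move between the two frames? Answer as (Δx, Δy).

(-0.6, 2.6)

The cyan capsule started near (4.1, 4.0) and ended near (3.5, 6.6).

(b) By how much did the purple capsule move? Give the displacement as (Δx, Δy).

(2.7, 0.7)

From the two frames, the purple capsule sits at roughly (1.1, 2.6) before and (3.8, 3.3) after.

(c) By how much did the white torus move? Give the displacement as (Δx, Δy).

(1.5, 2.2)

The white torus was at about (12.9, 0.8) and moved to about (14.4, 3.0).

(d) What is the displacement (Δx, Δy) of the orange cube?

(-0.2, 2.3)

From the two frames, the orange cube sits at roughly (1.1, 1.0) before and (0.9, 3.3) after.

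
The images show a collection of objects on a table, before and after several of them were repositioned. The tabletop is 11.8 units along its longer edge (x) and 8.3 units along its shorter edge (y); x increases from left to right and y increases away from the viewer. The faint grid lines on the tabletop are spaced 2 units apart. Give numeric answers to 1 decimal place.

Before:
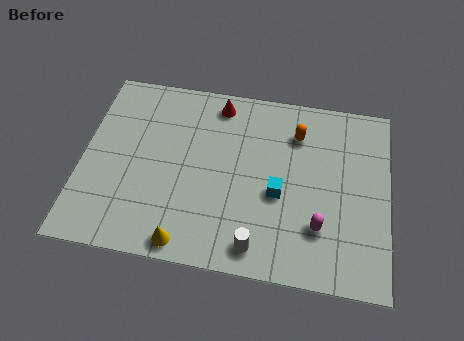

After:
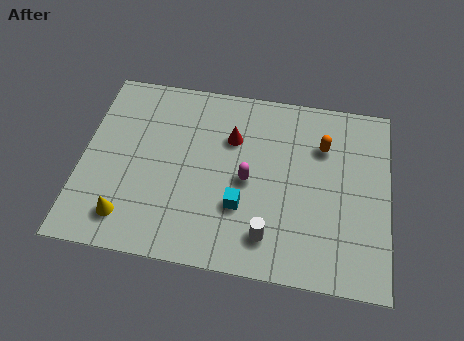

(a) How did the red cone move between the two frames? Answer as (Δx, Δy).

(0.6, -1.5)

The red cone started near (5.1, 7.2) and ended near (5.7, 5.7).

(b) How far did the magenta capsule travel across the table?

3.2

From (9.2, 2.3) to (6.4, 3.9), the magenta capsule covered √(2.8² + 1.6²) ≈ 3.2 units.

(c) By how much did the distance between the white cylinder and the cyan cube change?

-0.9

The distance was about 2.5 in the first image and 1.6 in the second, so they moved 0.9 units closer together.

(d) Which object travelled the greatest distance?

the magenta capsule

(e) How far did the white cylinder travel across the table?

0.6

From (6.9, 1.1) to (7.3, 1.6), the white cylinder covered √(0.4² + 0.5²) ≈ 0.6 units.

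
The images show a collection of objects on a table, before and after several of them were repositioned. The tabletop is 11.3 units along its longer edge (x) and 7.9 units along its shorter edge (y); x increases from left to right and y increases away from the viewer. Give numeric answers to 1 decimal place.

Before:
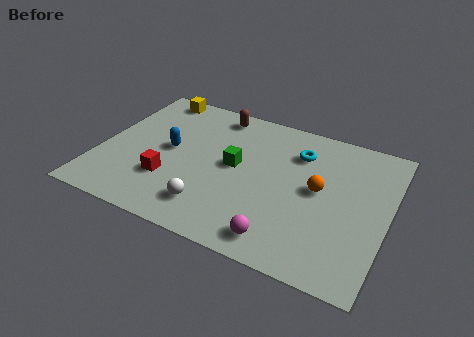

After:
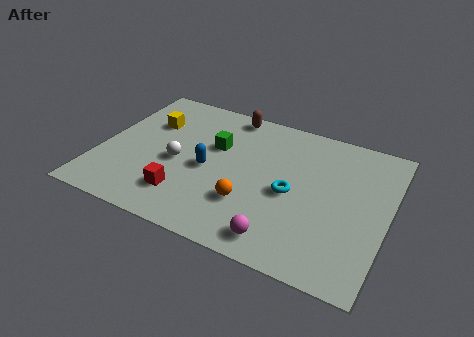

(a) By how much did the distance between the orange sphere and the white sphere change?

-1.5

The distance was about 4.7 in the first image and 3.2 in the second, so they moved 1.5 units closer together.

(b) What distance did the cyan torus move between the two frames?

2.3

The cyan torus moved from about (7.6, 5.9) to (7.6, 3.6), a distance of √(0.0² + 2.3²) ≈ 2.3.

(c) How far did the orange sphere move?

3.1

The orange sphere moved from about (8.6, 4.2) to (6.1, 2.4), a distance of √(2.5² + 1.8²) ≈ 3.1.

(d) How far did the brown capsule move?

0.5

The brown capsule was near (4.2, 6.9) before and (4.7, 7.1) after, so it travelled √(0.5² + 0.2²) ≈ 0.5 units.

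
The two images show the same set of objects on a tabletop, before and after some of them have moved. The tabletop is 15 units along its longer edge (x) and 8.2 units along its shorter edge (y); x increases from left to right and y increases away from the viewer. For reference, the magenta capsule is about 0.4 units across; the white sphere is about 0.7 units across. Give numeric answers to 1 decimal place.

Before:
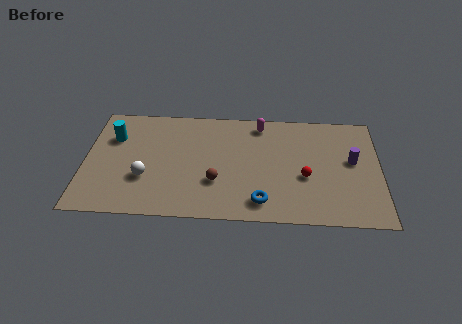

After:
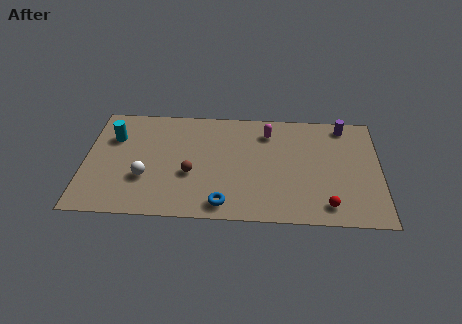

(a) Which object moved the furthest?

the purple cylinder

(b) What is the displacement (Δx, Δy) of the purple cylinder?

(-0.4, 2.6)

The purple cylinder started near (13.6, 4.6) and ended near (13.2, 7.2).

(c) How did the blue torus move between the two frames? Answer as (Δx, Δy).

(-1.9, -0.3)

The blue torus started near (9.0, 1.4) and ended near (7.1, 1.1).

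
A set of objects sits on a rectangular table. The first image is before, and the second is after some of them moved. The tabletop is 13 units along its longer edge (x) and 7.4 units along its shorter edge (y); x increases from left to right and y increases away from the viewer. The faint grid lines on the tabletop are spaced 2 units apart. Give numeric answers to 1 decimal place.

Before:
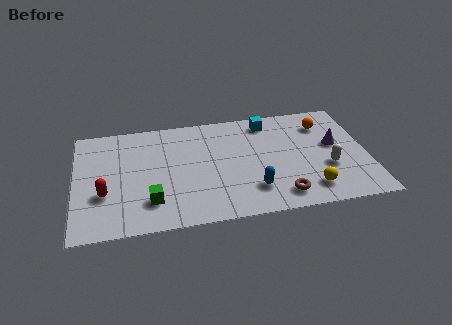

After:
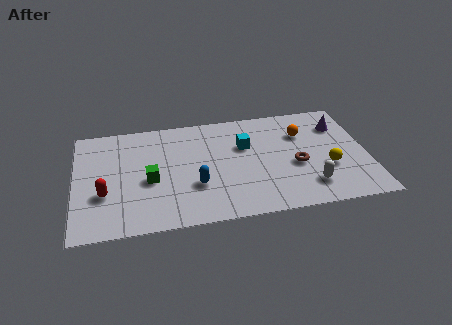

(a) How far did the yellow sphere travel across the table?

1.6

The yellow sphere moved from about (10.3, 1.4) to (11.2, 2.7), a distance of √(0.9² + 1.3²) ≈ 1.6.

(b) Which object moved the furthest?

the blue capsule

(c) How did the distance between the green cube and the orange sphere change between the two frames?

-1.6

They were about 8.8 units apart before and 7.2 after — 1.6 units closer together.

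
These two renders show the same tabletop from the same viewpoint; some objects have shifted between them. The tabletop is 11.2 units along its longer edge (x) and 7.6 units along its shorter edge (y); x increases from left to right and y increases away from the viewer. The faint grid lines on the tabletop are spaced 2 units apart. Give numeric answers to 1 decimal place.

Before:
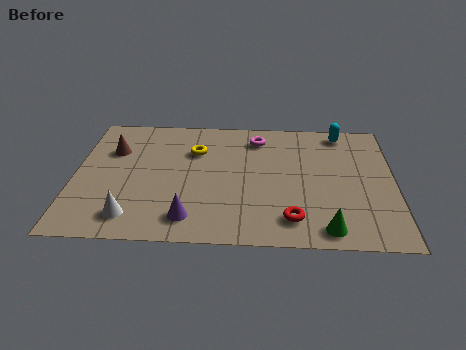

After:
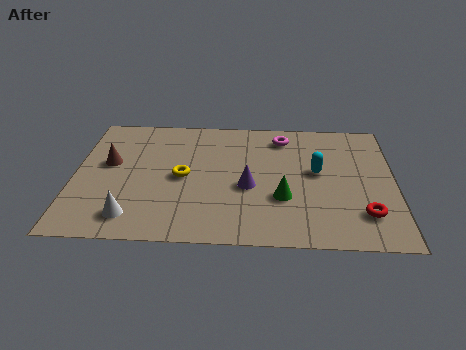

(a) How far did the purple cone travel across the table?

2.8

From (4.1, 1.3) to (6.1, 3.2), the purple cone covered √(2.0² + 1.9²) ≈ 2.8 units.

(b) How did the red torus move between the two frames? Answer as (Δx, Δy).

(2.5, 0.4)

From the two frames, the red torus sits at roughly (7.6, 1.4) before and (10.1, 1.8) after.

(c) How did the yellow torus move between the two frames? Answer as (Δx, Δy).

(-0.4, -1.6)

The yellow torus started near (4.2, 5.3) and ended near (3.8, 3.7).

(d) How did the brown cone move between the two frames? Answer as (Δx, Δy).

(-0.1, -0.8)

The brown cone started near (1.3, 5.2) and ended near (1.2, 4.4).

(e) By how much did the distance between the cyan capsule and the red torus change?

-2.7

They were about 5.6 units apart before and 2.9 after — 2.7 units closer together.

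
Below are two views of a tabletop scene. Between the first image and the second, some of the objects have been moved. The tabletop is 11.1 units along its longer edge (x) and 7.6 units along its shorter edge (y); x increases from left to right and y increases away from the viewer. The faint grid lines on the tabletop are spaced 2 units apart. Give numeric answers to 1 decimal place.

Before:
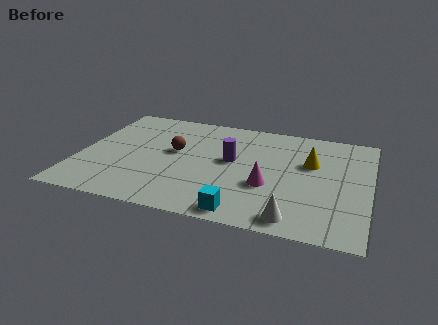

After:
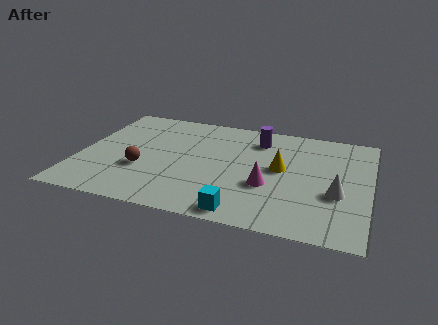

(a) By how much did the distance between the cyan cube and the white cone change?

+2.1

They were about 1.9 units apart before and 4.0 after — 2.1 units further apart.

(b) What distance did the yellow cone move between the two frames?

1.3

The yellow cone moved from about (8.8, 4.8) to (7.7, 4.1), a distance of √(1.1² + 0.7²) ≈ 1.3.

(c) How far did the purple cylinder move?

2.0

The purple cylinder was near (5.8, 4.2) before and (6.7, 6.0) after, so it travelled √(0.9² + 1.8²) ≈ 2.0 units.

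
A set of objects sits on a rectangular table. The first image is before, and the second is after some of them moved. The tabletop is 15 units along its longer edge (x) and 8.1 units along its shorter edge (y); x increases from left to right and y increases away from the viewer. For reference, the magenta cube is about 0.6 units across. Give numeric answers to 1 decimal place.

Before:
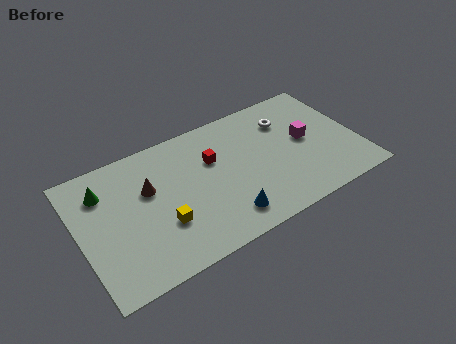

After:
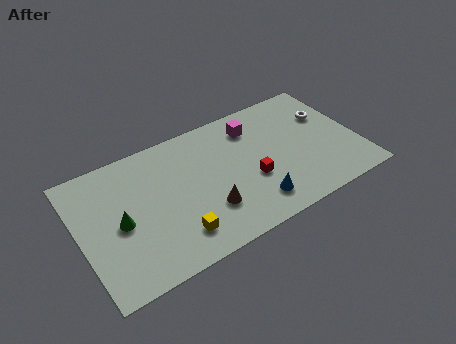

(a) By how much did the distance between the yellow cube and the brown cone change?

-0.5

They were about 2.4 units apart before and 1.9 after — 0.5 units closer together.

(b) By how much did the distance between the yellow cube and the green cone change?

-0.9

The distance was about 4.3 in the first image and 3.4 in the second, so they moved 0.9 units closer together.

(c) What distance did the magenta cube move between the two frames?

3.3

From (12.3, 4.3) to (9.7, 6.4), the magenta cube covered √(2.6² + 2.1²) ≈ 3.3 units.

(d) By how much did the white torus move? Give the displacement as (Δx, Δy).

(2.2, -0.6)

From the two frames, the white torus sits at roughly (11.5, 6.0) before and (13.7, 5.4) after.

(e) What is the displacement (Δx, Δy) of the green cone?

(0.6, -2.3)

From the two frames, the green cone sits at roughly (1.5, 6.1) before and (2.1, 3.8) after.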